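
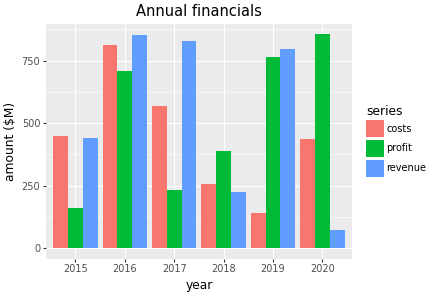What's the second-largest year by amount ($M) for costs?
Top 3 for costs: 2016 ≈ 800, 2017 ≈ 600, 2015 ≈ 400.

2017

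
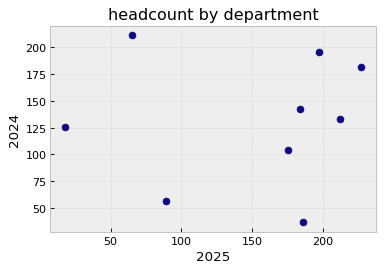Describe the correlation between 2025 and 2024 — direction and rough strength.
no clear correlation

Points are roughly uncorrelated; weak (|r| ≈ 0.0).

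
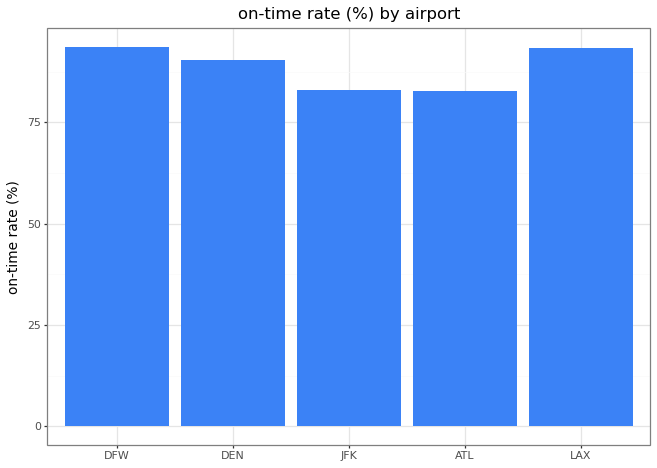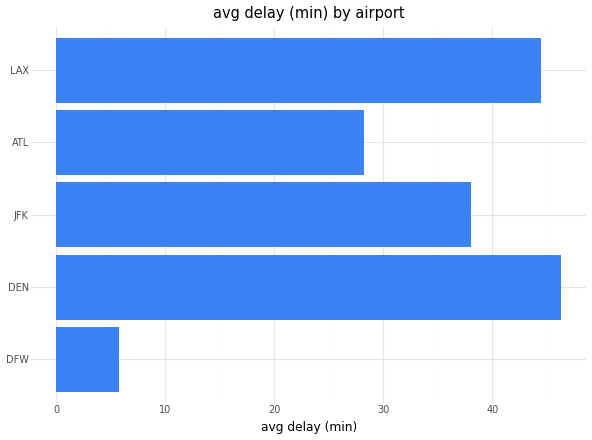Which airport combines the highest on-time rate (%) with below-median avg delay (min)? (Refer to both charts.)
Chart 2 median avg delay (min) ≈ 40; below-median airports: DFW, ATL. Among those, DFW has the highest on-time rate (%) (≈ 90).

DFW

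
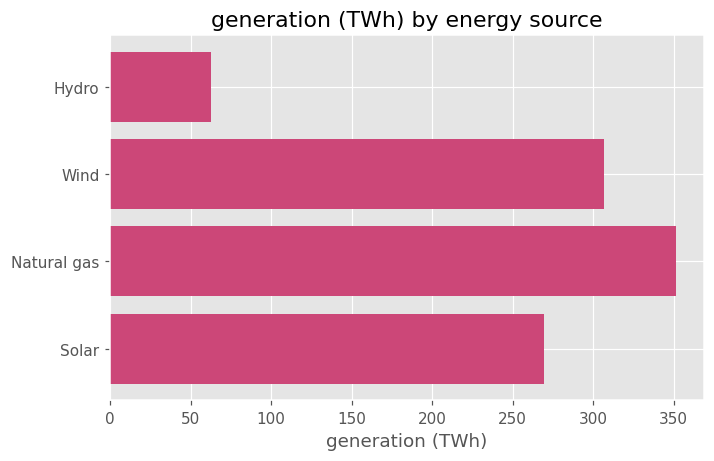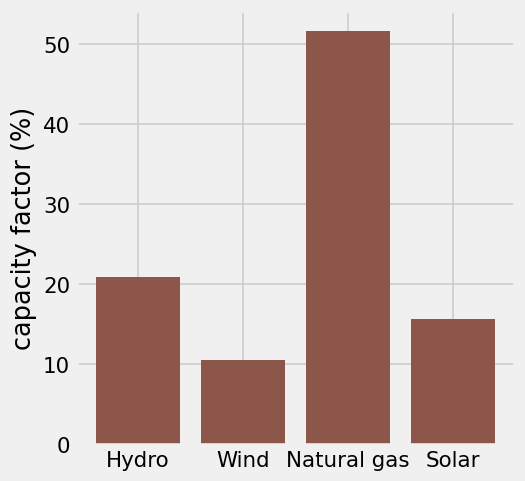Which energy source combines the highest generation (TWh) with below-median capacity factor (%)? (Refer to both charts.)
Chart 2 median capacity factor (%) ≈ 20; below-median energy sources: Wind, Solar. Among those, Wind has the highest generation (TWh) (≈ 300).

Wind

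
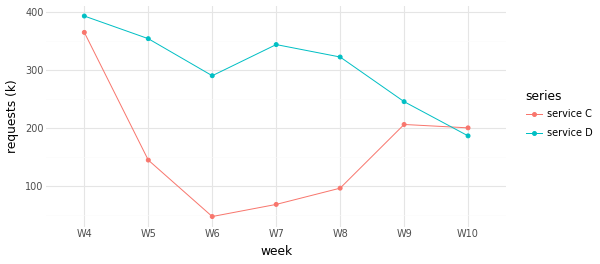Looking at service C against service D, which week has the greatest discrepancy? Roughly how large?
W7, ≈ 300 k

W7: service C ≈ 50, service D ≈ 350 → gap ≈ 300. Next-largest (W6) is only ≈ 250.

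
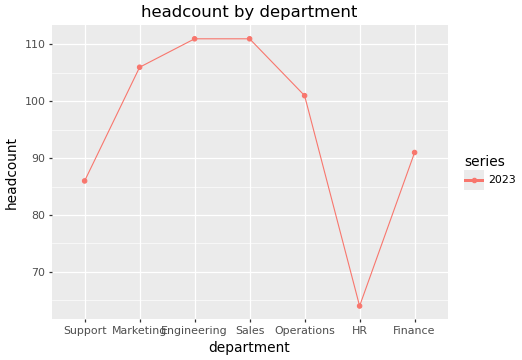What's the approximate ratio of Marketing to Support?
≈ 1.24×

Marketing ≈ 105, Support ≈ 85; 105/85 ≈ 1.24.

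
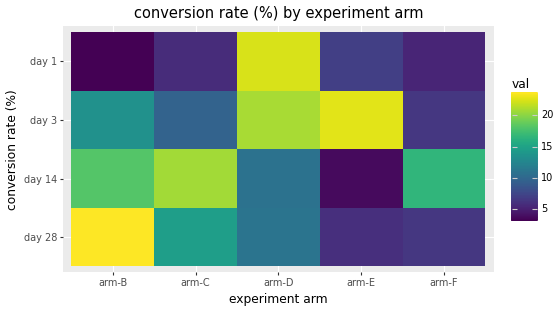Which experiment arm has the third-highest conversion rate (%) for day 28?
arm-D

Top 4 for day 28: arm-B ≈ 24, arm-C ≈ 14, arm-D ≈ 12, arm-F ≈ 6.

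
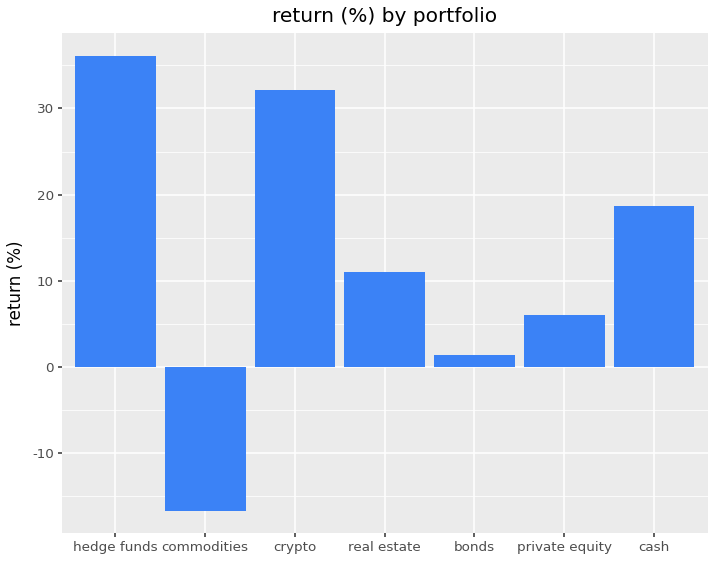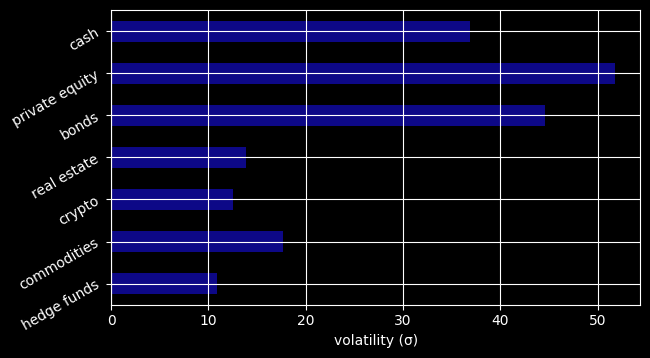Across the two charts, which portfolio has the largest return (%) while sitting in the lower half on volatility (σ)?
hedge funds

Chart 2 median volatility (σ) ≈ 20; below-median portfolios: hedge funds, crypto, real estate. Among those, hedge funds has the highest return (%) (≈ 35).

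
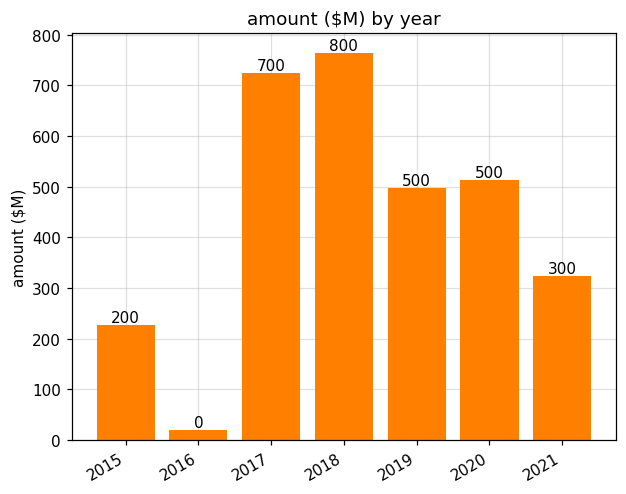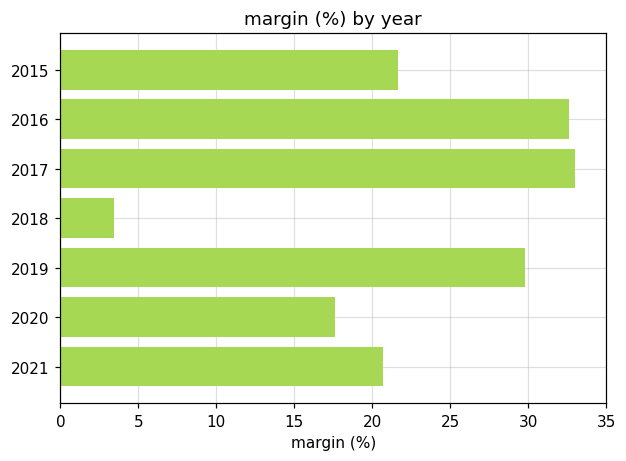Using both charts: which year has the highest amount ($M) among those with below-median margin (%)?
2018

Chart 2 median margin (%) ≈ 20; below-median years: 2018, 2020, 2021. Among those, 2018 has the highest amount ($M) (≈ 800).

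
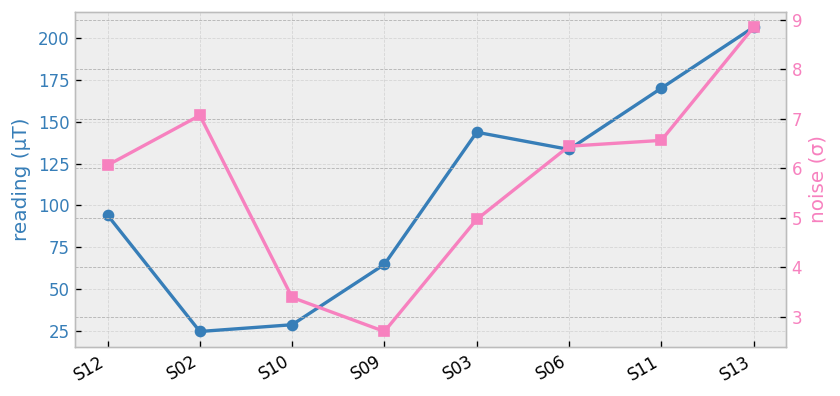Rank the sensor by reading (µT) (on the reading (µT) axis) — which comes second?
Top 3 (on the reading (µT) axis): S13 ≈ 200, S11 ≈ 160, S03 ≈ 140.

S11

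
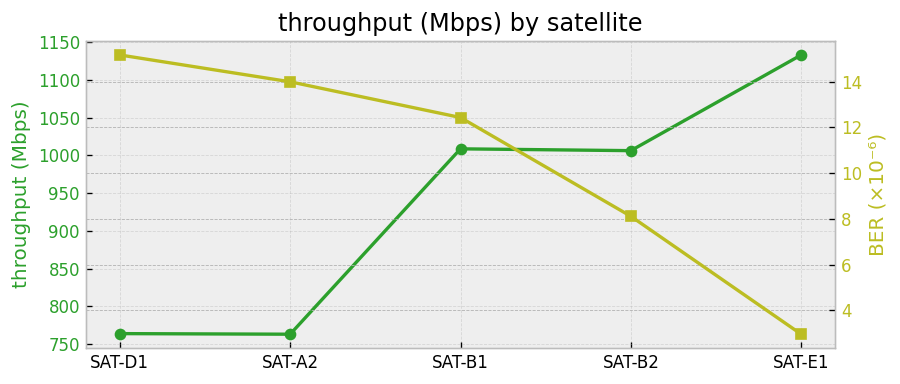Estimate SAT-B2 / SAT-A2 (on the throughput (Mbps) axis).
≈ 1.33×

SAT-B2 ≈ 1000, SAT-A2 ≈ 750; 1000/750 ≈ 1.33.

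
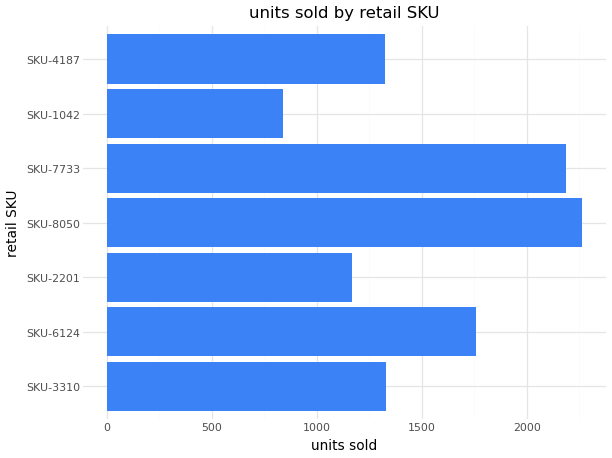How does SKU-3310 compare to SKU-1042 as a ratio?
SKU-3310 ≈ 1400, SKU-1042 ≈ 800; 1400/800 ≈ 1.75.

≈ 1.75×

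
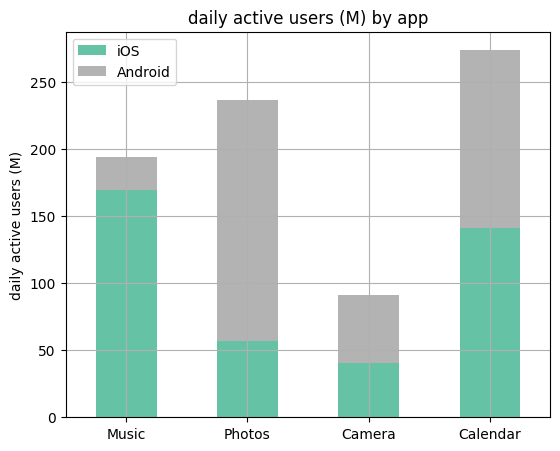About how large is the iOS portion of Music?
iOS top ≈ 175, bottom ≈ 0; segment ≈ 175.

≈ 175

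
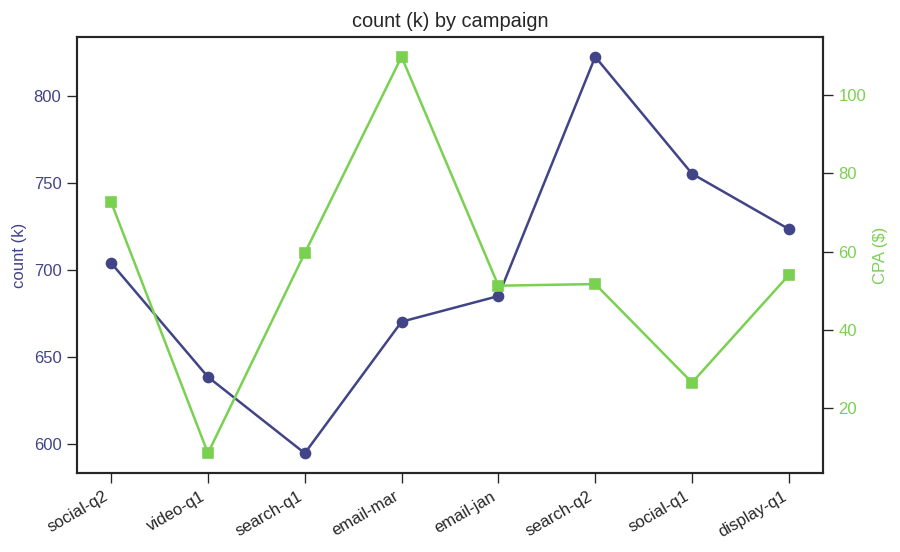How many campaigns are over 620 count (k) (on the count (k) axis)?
Above 620: social-q2, video-q1, email-mar, email-jan, search-q2, social-q1, display-q1.

7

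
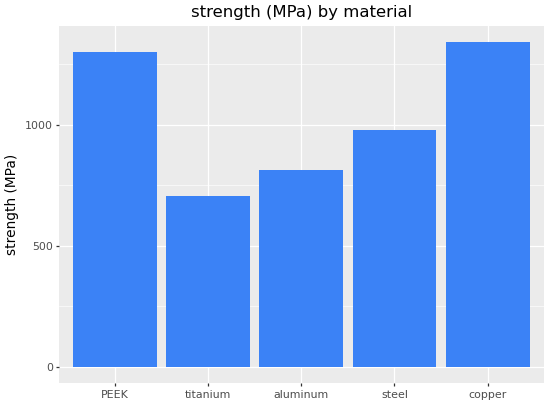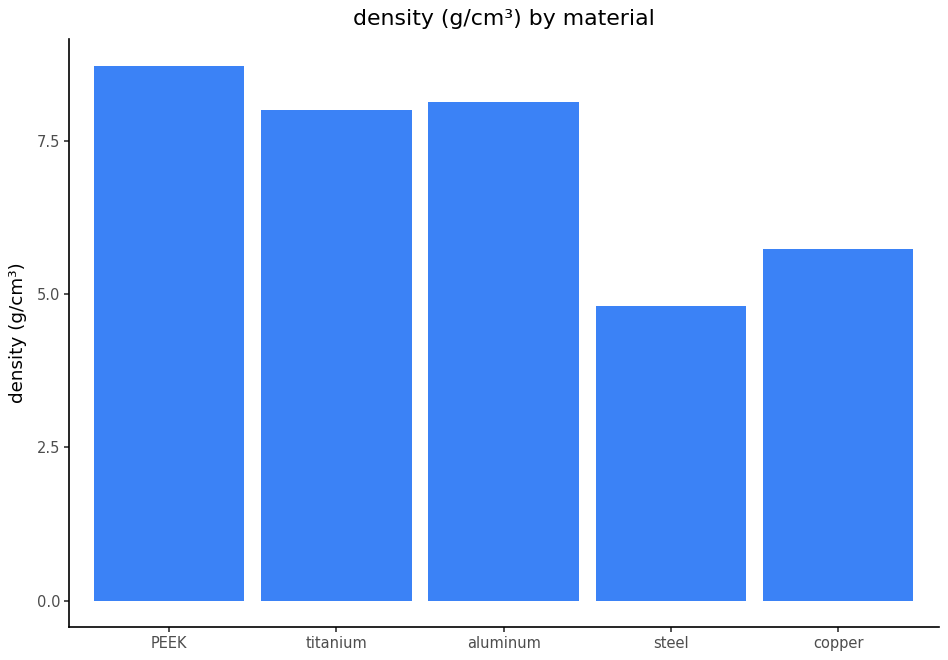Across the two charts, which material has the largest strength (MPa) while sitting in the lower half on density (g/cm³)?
Chart 2 median density (g/cm³) ≈ 8; below-median materials: steel, copper. Among those, copper has the highest strength (MPa) (≈ 1400).

copper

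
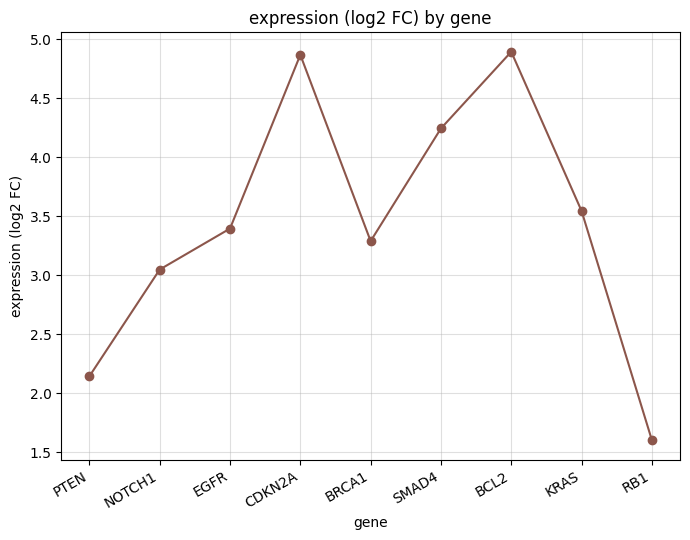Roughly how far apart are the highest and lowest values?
≈ 3.5

Max BCL2 ≈ 5.0, min RB1 ≈ 1.5; range ≈ 3.5.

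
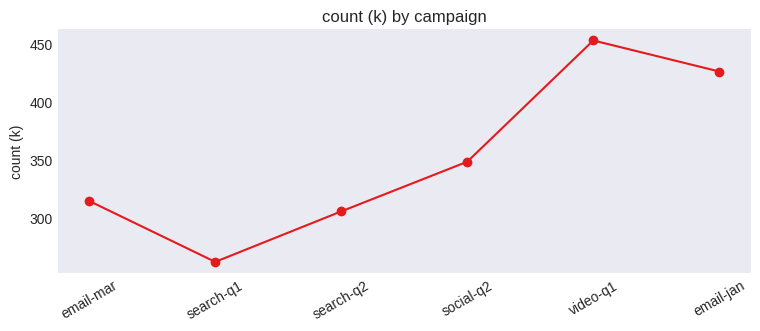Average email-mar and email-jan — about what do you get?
(320 + 420) / 2 ≈ 370.

≈ 370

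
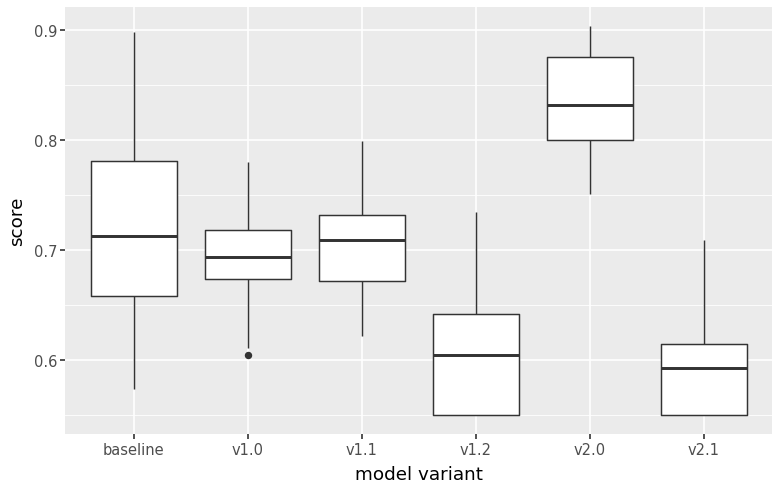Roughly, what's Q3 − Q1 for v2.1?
Q3 ≈ 0.62, Q1 ≈ 0.56; IQR ≈ 0.06.

≈ 0.06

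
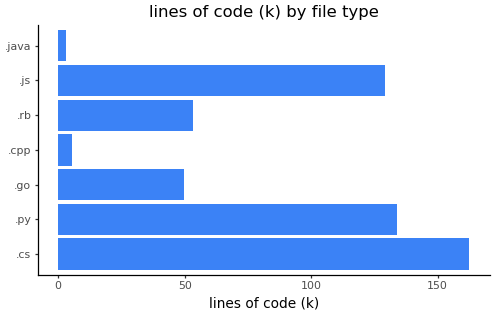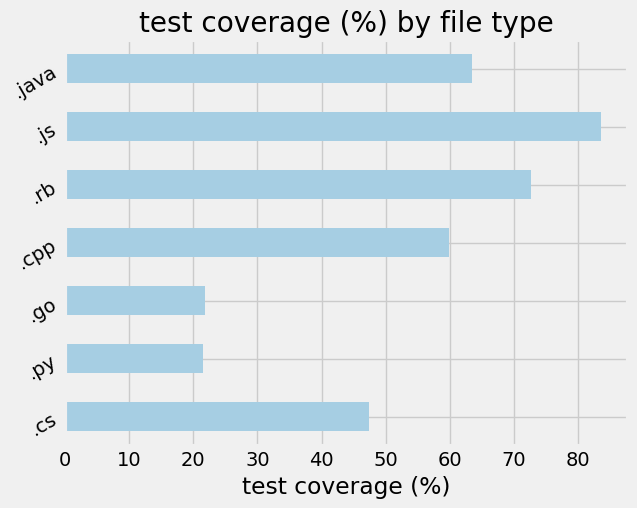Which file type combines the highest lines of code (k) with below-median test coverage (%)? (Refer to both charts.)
.cs

Chart 2 median test coverage (%) ≈ 60; below-median file types: .cs, .py, .go. Among those, .cs has the highest lines of code (k) (≈ 160).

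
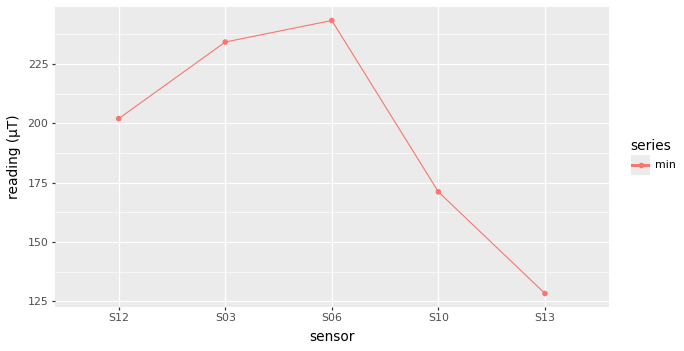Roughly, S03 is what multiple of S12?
≈ 1.15×

S03 ≈ 230, S12 ≈ 200; 230/200 ≈ 1.15.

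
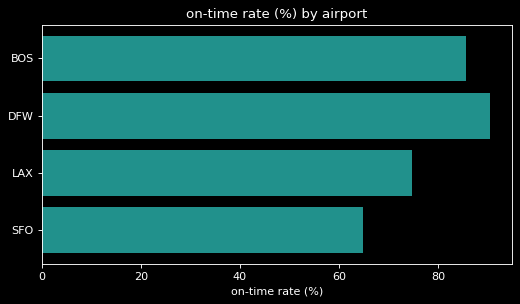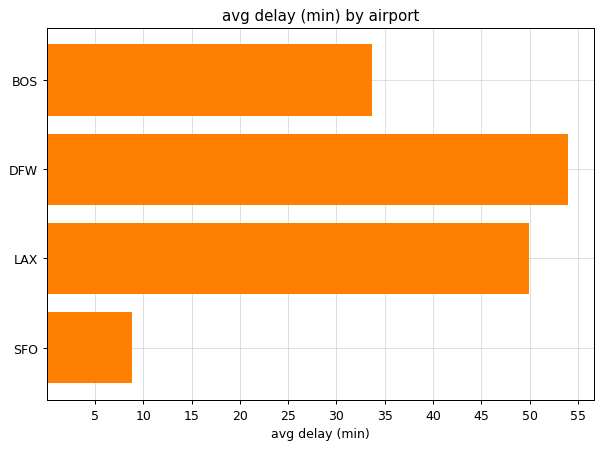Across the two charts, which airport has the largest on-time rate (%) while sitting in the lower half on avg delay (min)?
Chart 2 median avg delay (min) ≈ 40; below-median airports: BOS, SFO. Among those, BOS has the highest on-time rate (%) (≈ 90).

BOS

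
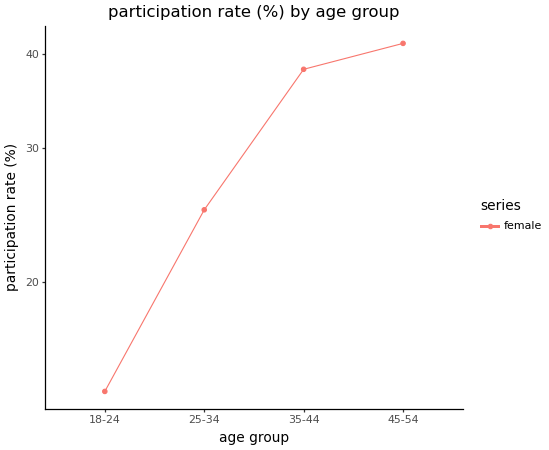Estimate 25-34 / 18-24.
25-34 ≈ 25, 18-24 ≈ 15; 25/15 ≈ 1.67.

≈ 1.67×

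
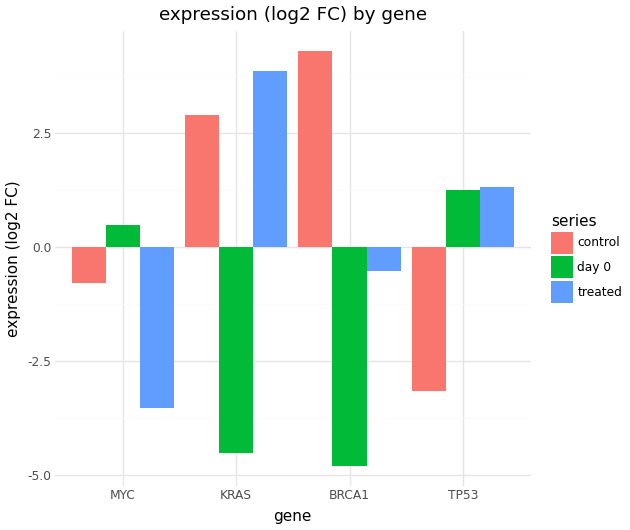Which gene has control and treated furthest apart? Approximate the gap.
BRCA1, ≈ 5 log2 FC

BRCA1: control ≈ 4, treated ≈ -1 → gap ≈ 5. Next-largest (TP53) is only ≈ 4.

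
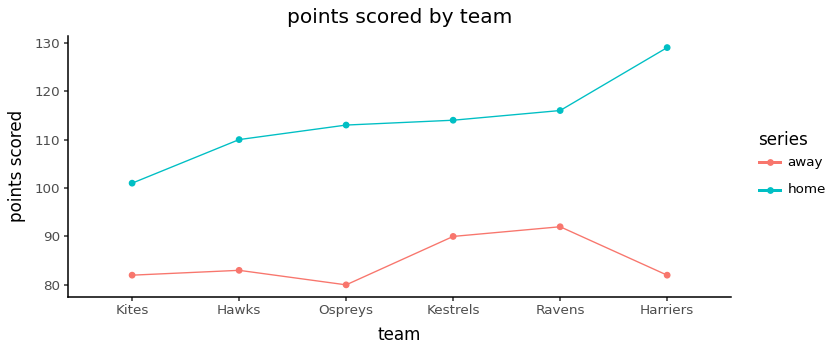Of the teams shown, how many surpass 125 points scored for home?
Above 125: Harriers.

1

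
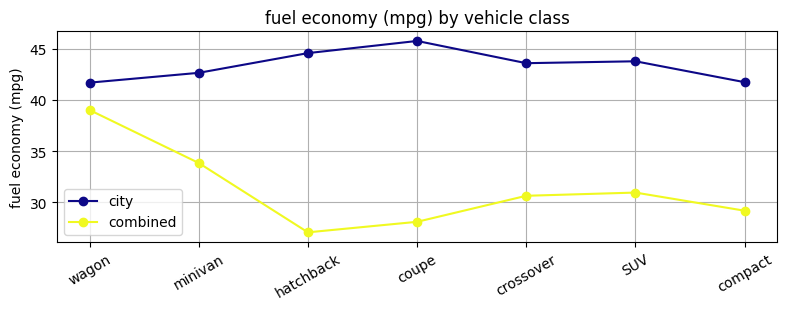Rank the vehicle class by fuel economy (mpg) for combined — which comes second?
minivan

Top 3 for combined: wagon ≈ 40, minivan ≈ 34, SUV ≈ 30.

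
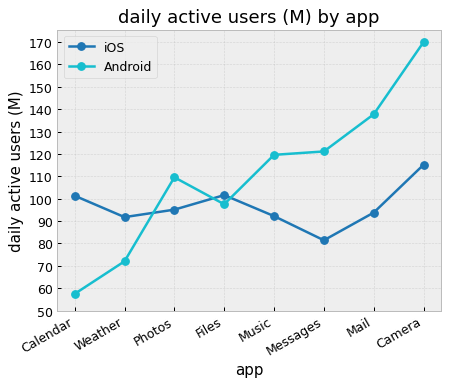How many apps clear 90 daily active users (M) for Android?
6

Above 90: Photos, Files, Music, Messages, Mail, Camera.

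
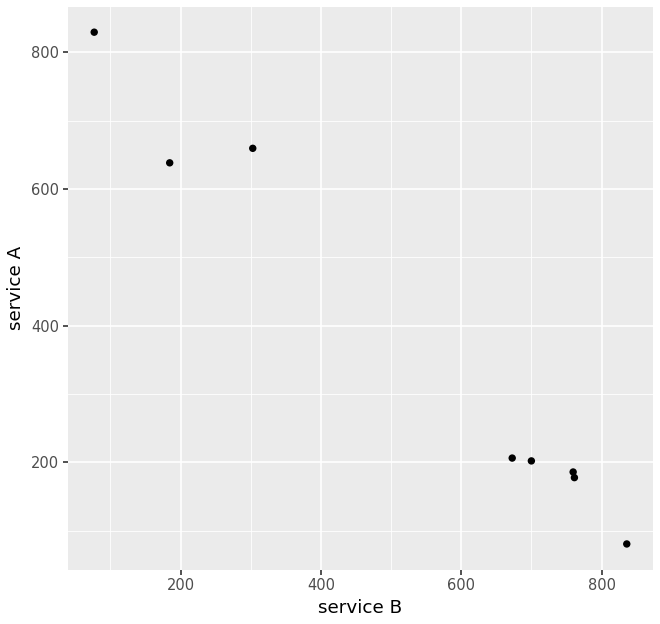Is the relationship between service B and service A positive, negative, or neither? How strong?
Points are negatively correlated; strong (|r| ≈ 1.0).

negative, strong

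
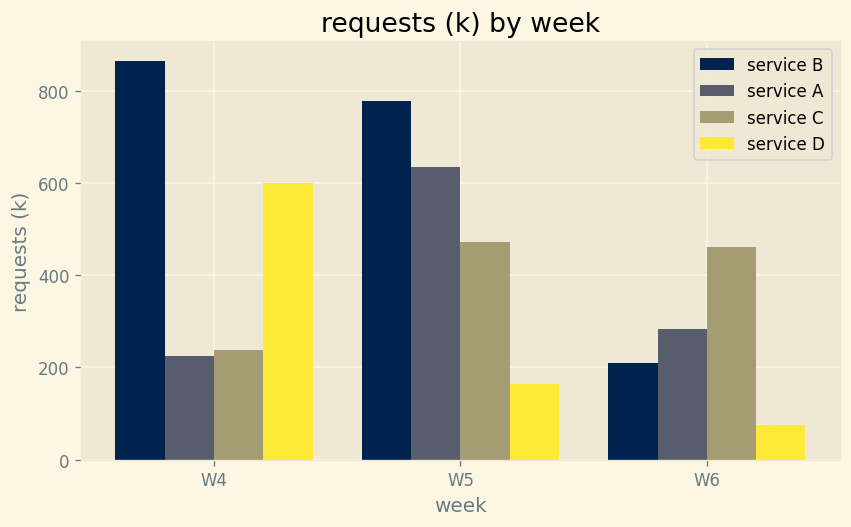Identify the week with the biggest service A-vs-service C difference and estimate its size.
W6: service A ≈ 300, service C ≈ 500 → gap ≈ 200. Next-largest (W5) is only ≈ 100.

W6, ≈ 200 k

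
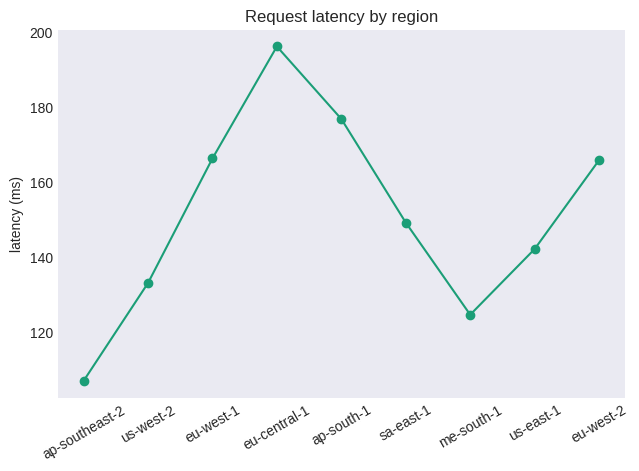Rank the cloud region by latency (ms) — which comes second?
Top 3: eu-central-1 ≈ 200, ap-south-1 ≈ 180, eu-west-1 ≈ 170.

ap-south-1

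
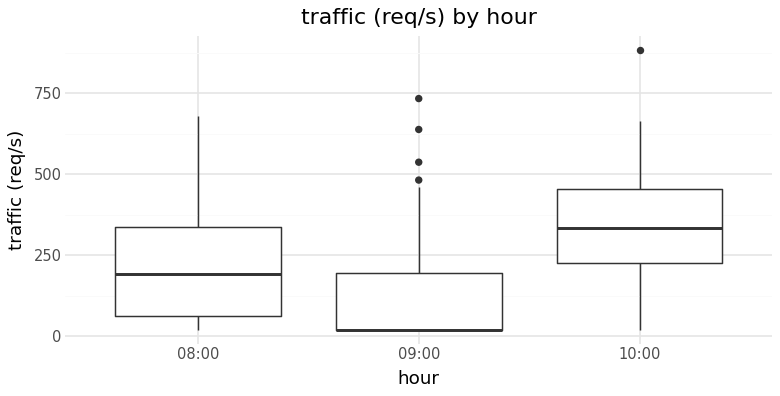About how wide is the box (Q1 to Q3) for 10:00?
Q3 ≈ 460, Q1 ≈ 220; IQR ≈ 240.

≈ 240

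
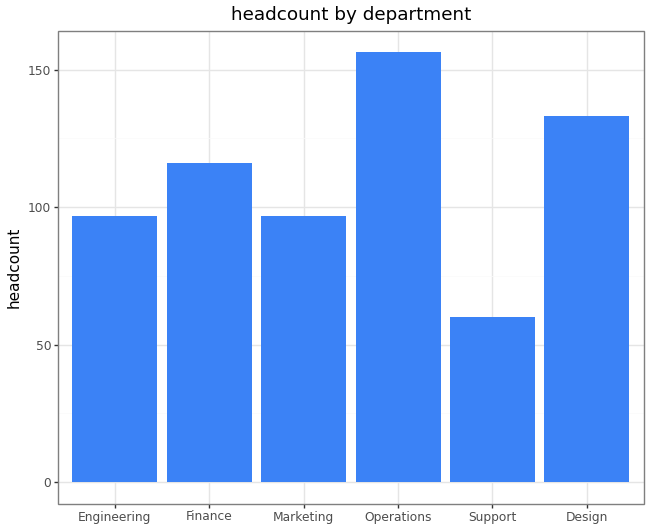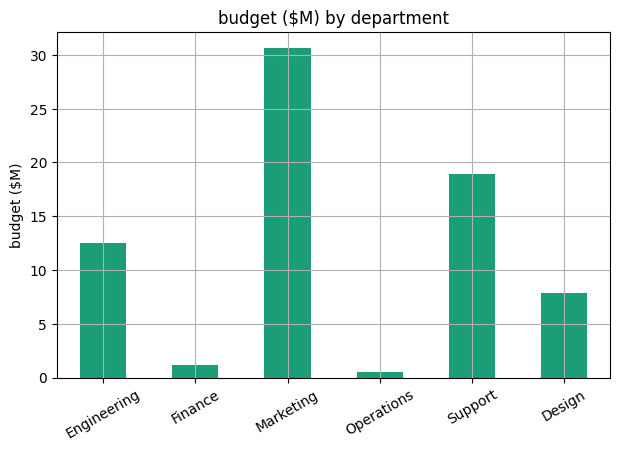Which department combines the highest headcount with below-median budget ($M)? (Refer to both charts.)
Chart 2 median budget ($M) ≈ 10; below-median departments: Finance, Operations, Design. Among those, Operations has the highest headcount (≈ 160).

Operations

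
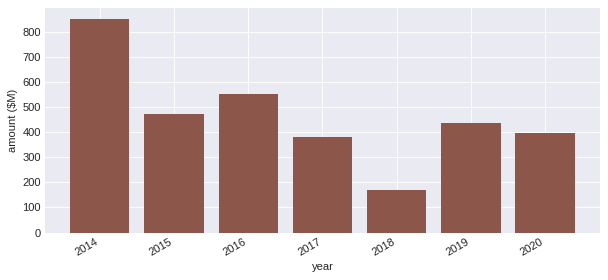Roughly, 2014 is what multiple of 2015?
2014 ≈ 900, 2015 ≈ 500; 900/500 ≈ 1.8.

≈ 1.8×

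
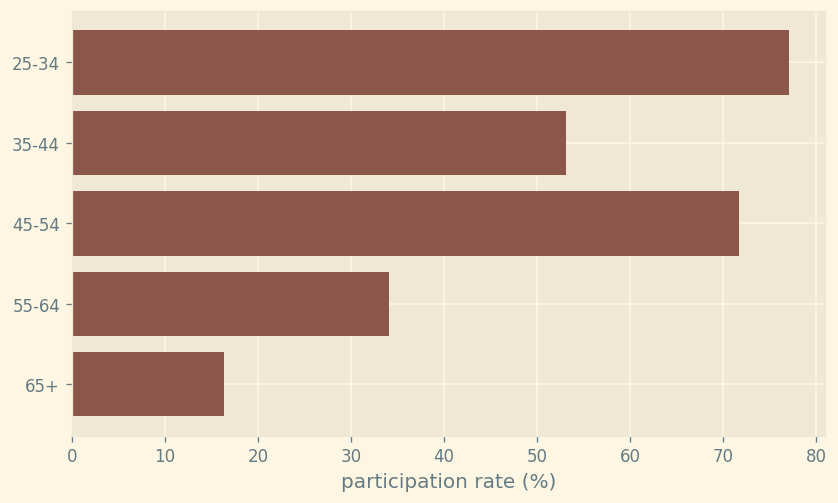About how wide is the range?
≈ 60

Max 25-34 ≈ 80, min 65+ ≈ 20; range ≈ 60.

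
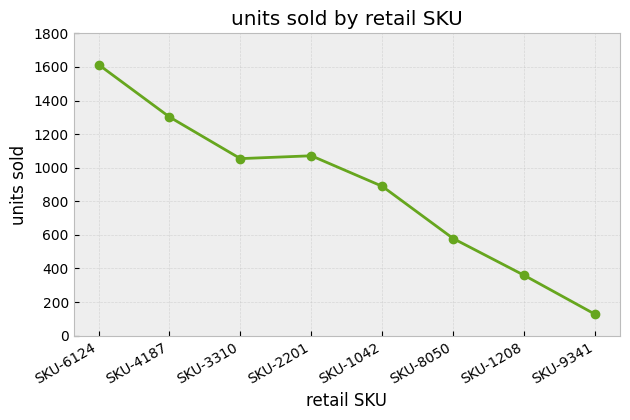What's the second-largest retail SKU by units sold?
Top 3: SKU-6124 ≈ 1600, SKU-4187 ≈ 1400, SKU-2201 ≈ 1000.

SKU-4187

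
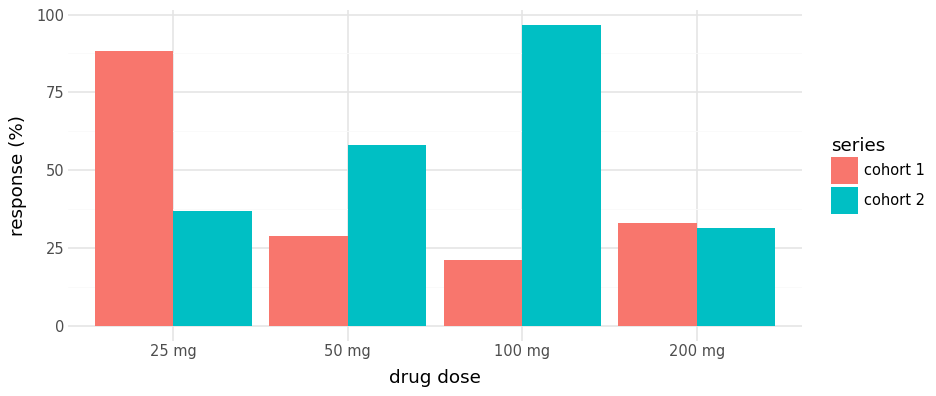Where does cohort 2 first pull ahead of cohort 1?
50 mg

25 mg: cohort 2 ≈ 40 vs cohort 1 ≈ 90 (not yet); 50 mg: cohort 2 ≈ 60 vs cohort 1 ≈ 30 (first crossover).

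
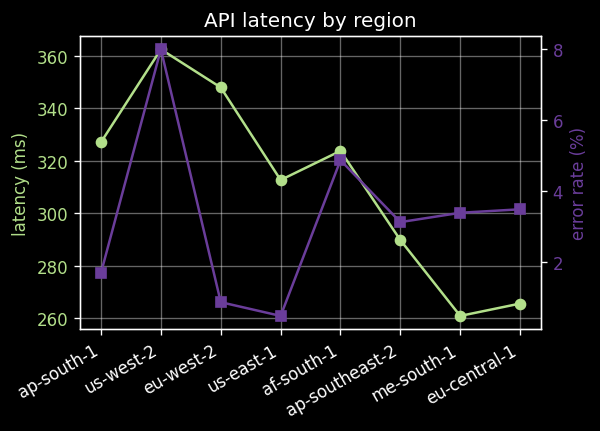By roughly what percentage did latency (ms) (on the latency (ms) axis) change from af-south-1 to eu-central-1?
≈ -15.6%

af-south-1 ≈ 320, eu-central-1 ≈ 270; (270 − 320) / 320 ≈ -15.6%.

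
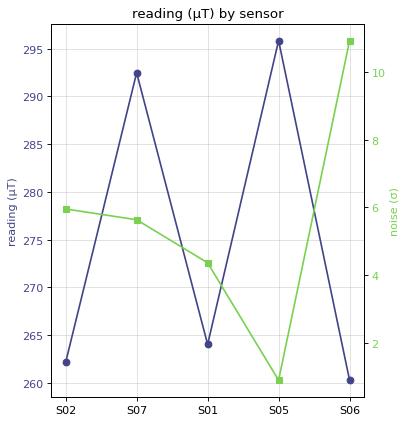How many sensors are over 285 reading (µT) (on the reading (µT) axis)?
2

Above 285: S07, S05.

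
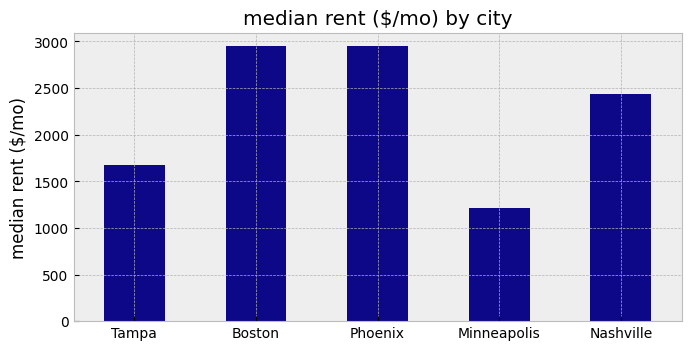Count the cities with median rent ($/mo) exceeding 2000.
3

Above 2000: Boston, Phoenix, Nashville.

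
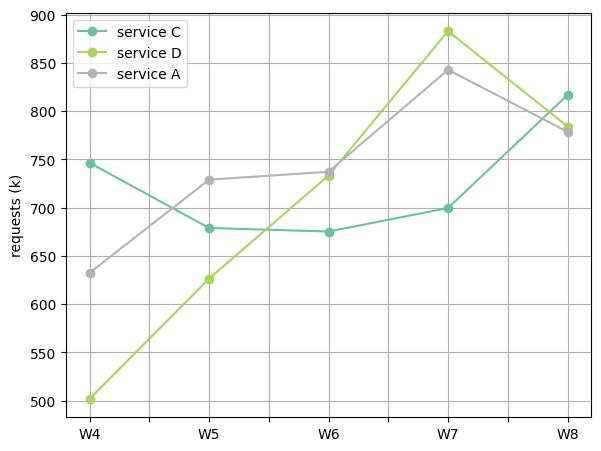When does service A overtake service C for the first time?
W5

W4: service A ≈ 650 vs service C ≈ 750 (not yet); W5: service A ≈ 750 vs service C ≈ 700 (first crossover).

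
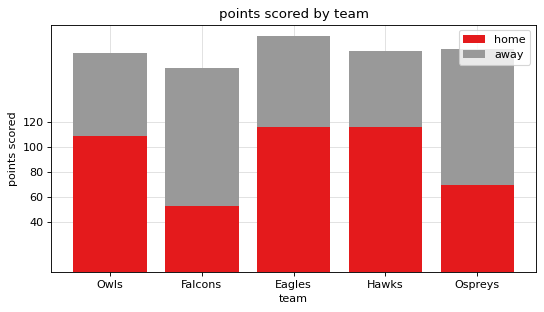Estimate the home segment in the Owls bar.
≈ 100

home top ≈ 100, bottom ≈ 0; segment ≈ 100.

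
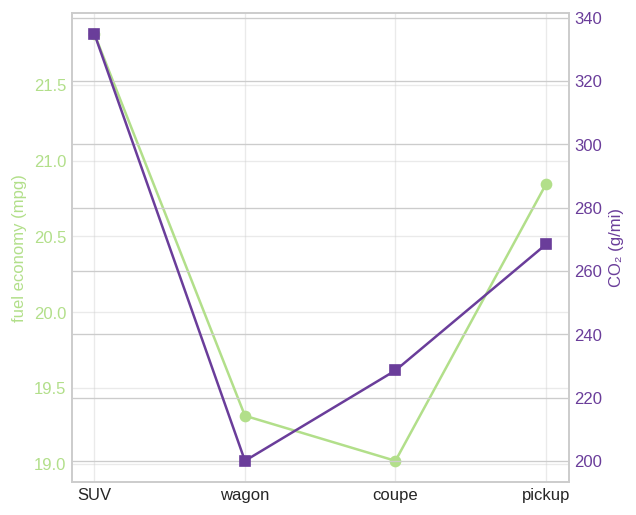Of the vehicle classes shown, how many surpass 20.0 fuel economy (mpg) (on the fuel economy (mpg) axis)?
2

Above 20.0: SUV, pickup.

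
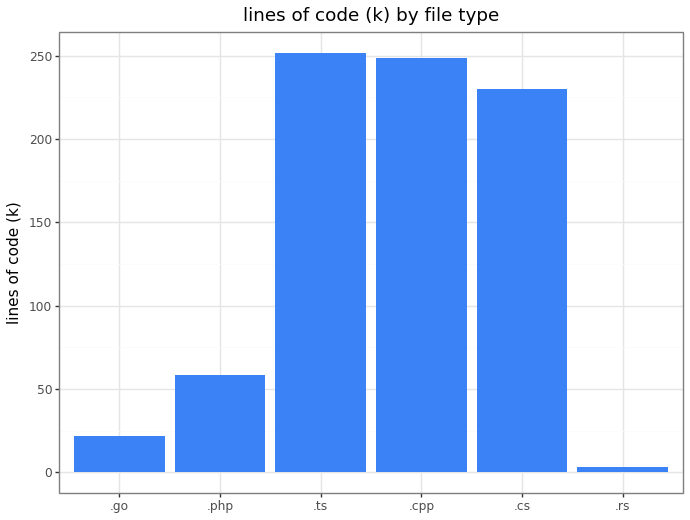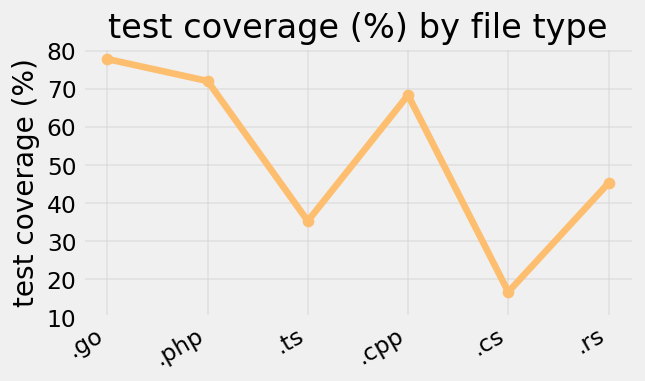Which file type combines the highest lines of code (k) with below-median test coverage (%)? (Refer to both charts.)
Chart 2 median test coverage (%) ≈ 60; below-median file types: .ts, .cs, .rs. Among those, .ts has the highest lines of code (k) (≈ 250).

.ts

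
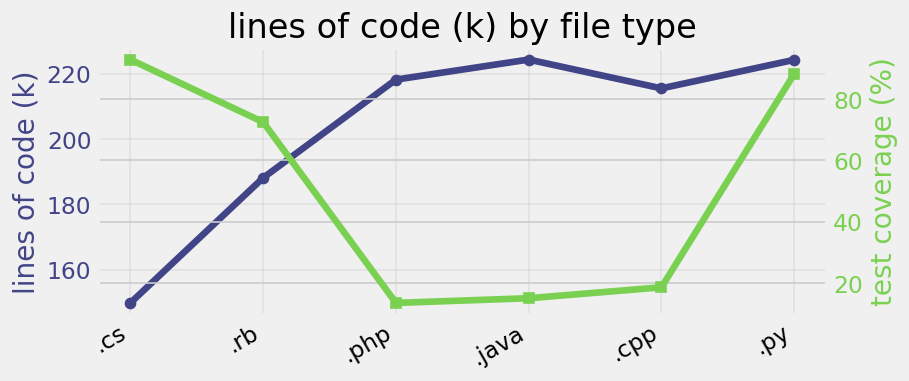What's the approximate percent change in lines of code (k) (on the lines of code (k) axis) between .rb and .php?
.rb ≈ 190, .php ≈ 220; (220 − 190) / 190 ≈ +15.8%.

≈ +15.8%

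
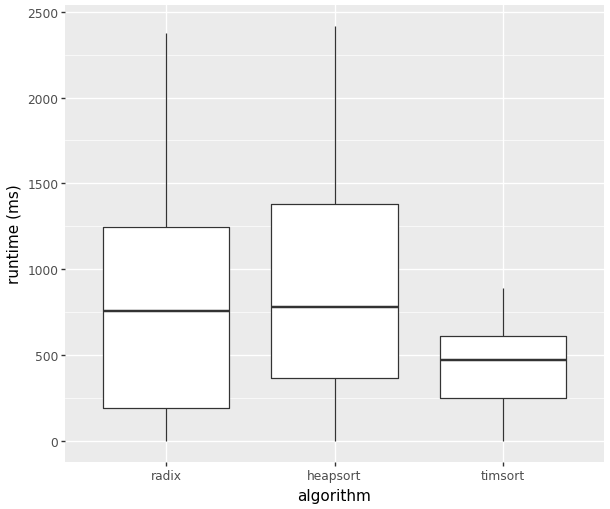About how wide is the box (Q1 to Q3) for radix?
Q3 ≈ 1250, Q1 ≈ 200; IQR ≈ 1050.

≈ 1050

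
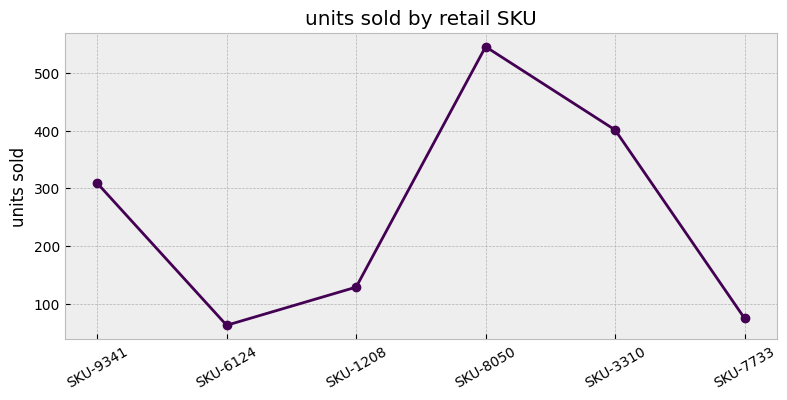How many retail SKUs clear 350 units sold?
2

Above 350: SKU-8050, SKU-3310.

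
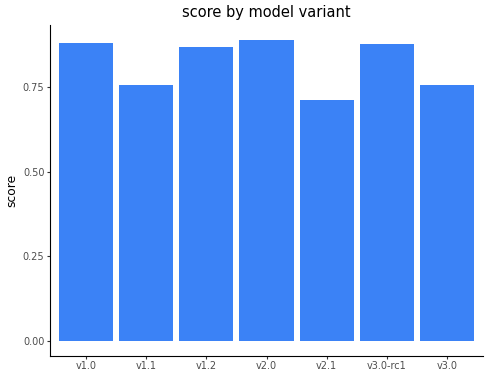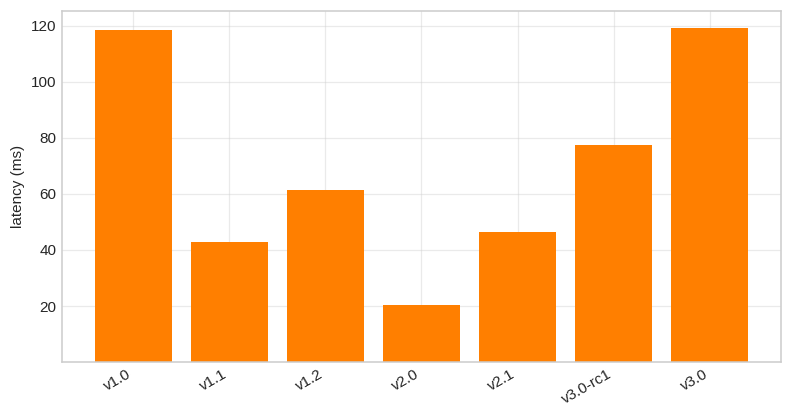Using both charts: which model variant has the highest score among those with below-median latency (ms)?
Chart 2 median latency (ms) ≈ 60; below-median model variants: v1.1, v2.0, v2.1. Among those, v2.0 has the highest score (≈ 0.9).

v2.0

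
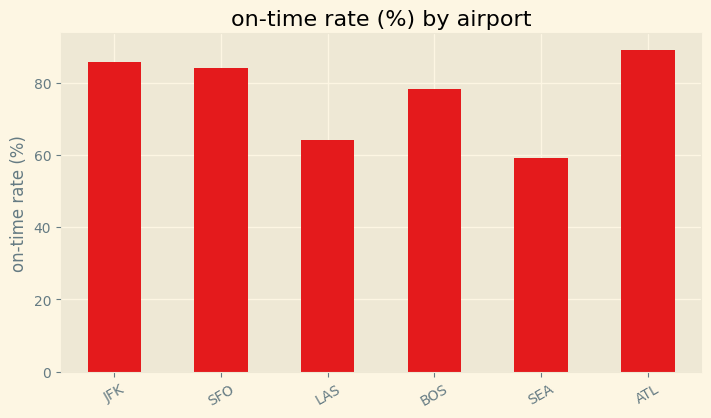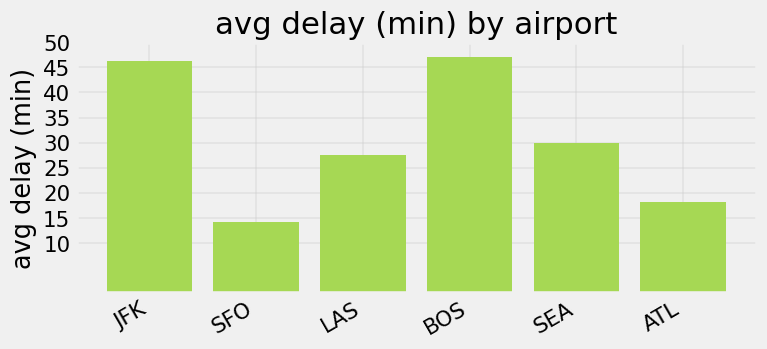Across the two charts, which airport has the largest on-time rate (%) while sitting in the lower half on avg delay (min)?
ATL

Chart 2 median avg delay (min) ≈ 30; below-median airports: SFO, LAS, ATL. Among those, ATL has the highest on-time rate (%) (≈ 90).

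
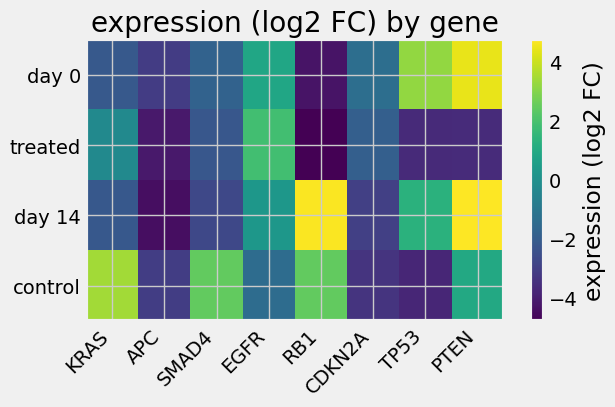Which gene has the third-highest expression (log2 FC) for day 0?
Top 4 for day 0: PTEN ≈ 4, TP53 ≈ 3, EGFR ≈ 1, CDKN2A ≈ -1.

EGFR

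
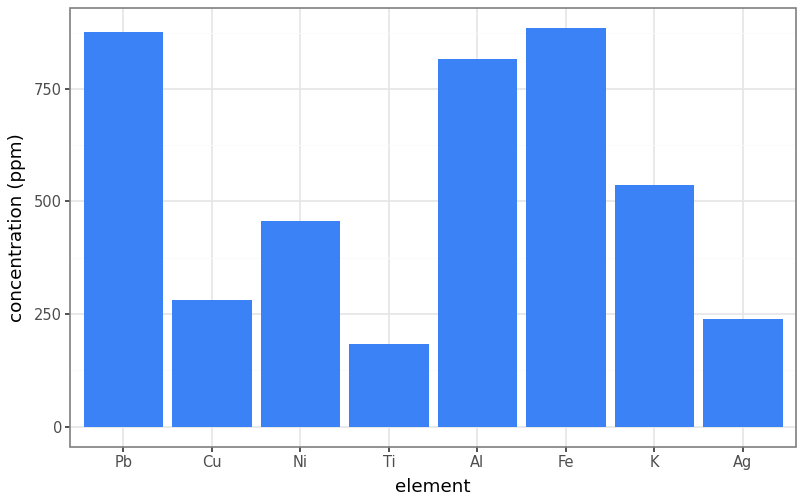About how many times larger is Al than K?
≈ 1.6×

Al ≈ 800, K ≈ 500; 800/500 ≈ 1.6.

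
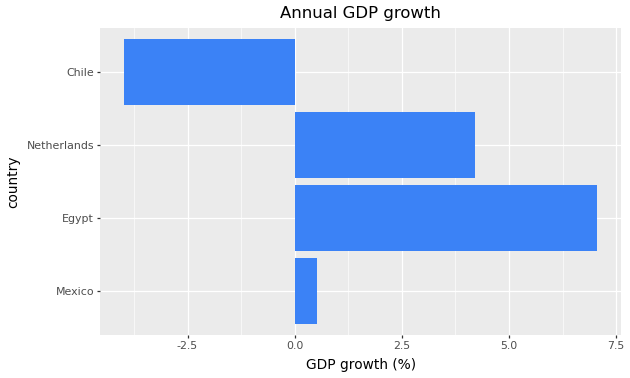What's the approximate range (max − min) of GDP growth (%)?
≈ 11

Max Egypt ≈ 7, min Chile ≈ -4; range ≈ 11.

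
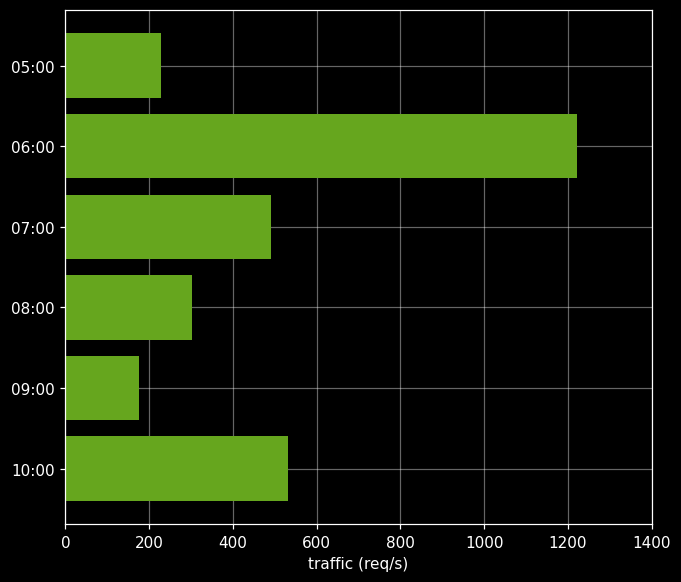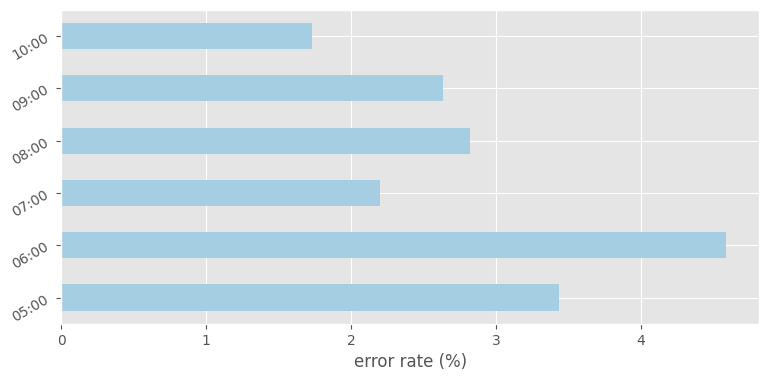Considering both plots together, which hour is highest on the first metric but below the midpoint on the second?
10:00

Chart 2 median error rate (%) ≈ 2.5; below-median hours: 07:00, 09:00, 10:00. Among those, 10:00 has the highest traffic (req/s) (≈ 600).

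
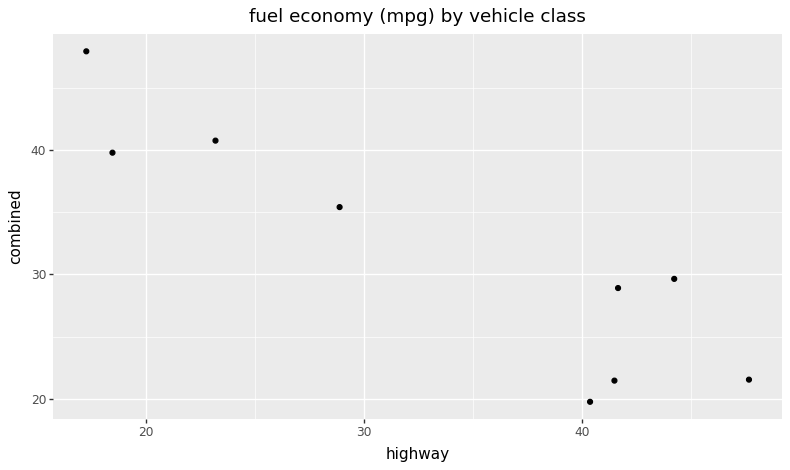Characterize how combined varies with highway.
negative, strong

Points are negatively correlated; strong (|r| ≈ 0.9).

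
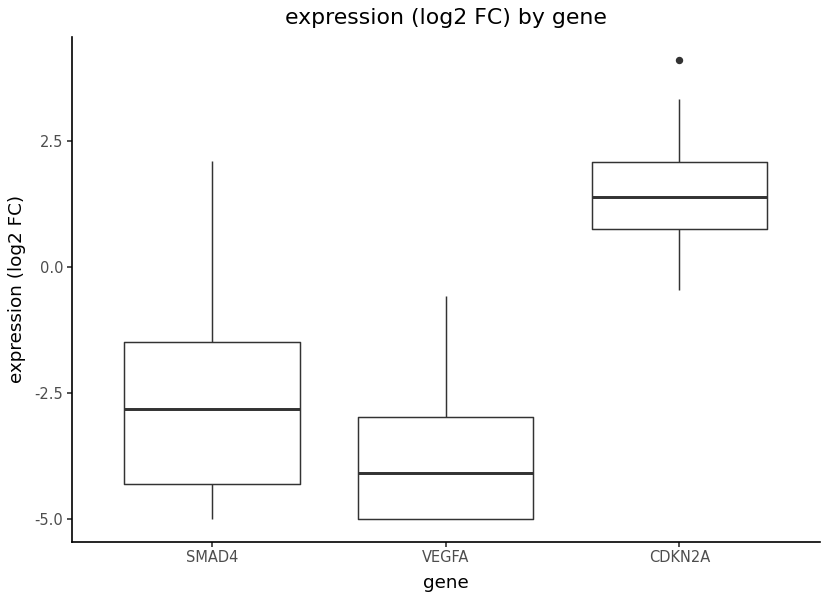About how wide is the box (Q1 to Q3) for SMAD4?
Q3 ≈ -1.5, Q1 ≈ -4.5; IQR ≈ 3.0.

≈ 3.0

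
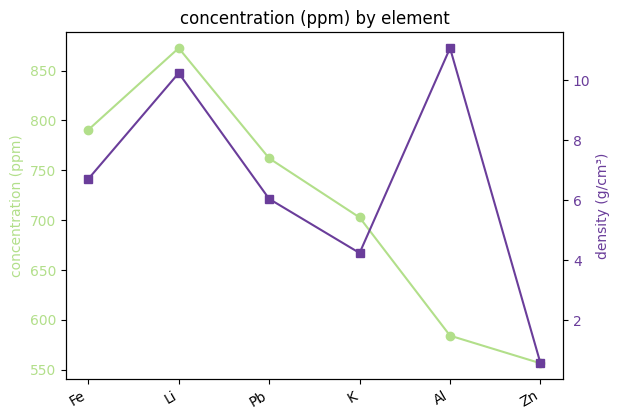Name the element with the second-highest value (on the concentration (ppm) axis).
Top 3 (on the concentration (ppm) axis): Li ≈ 850, Fe ≈ 800, Pb ≈ 750.

Fe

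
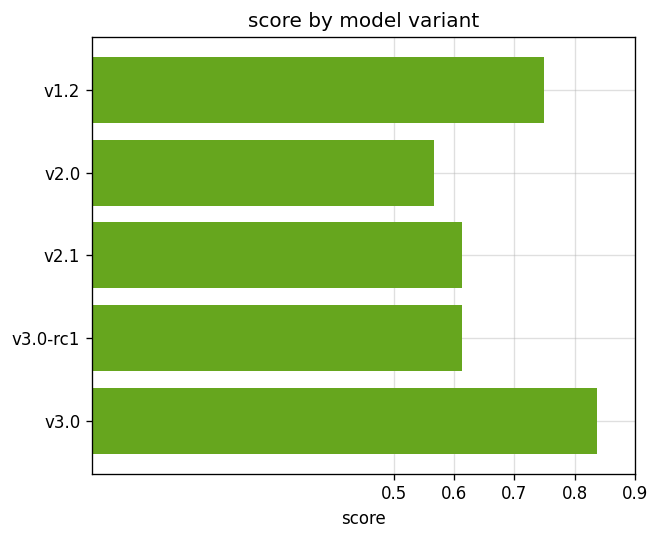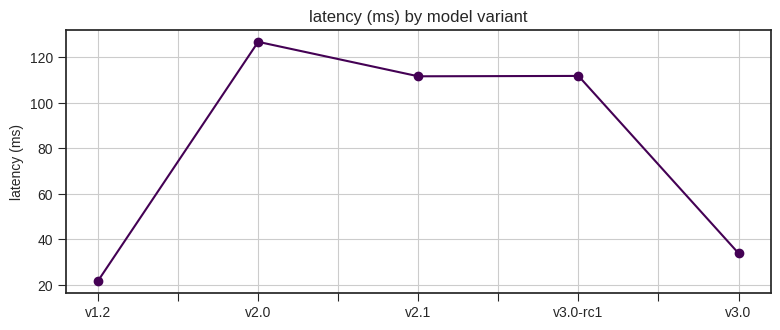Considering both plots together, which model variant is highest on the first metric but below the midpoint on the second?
Chart 2 median latency (ms) ≈ 120; below-median model variants: v1.2, v3.0. Among those, v3.0 has the highest score (≈ 0.8).

v3.0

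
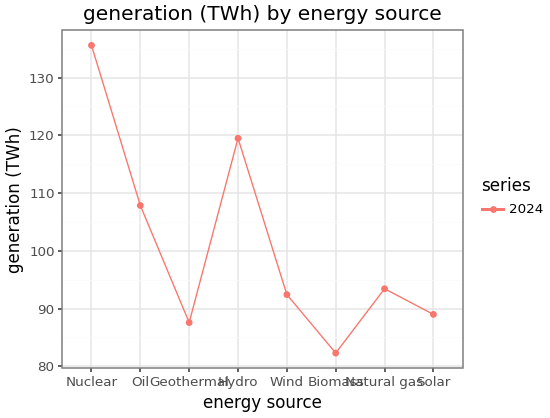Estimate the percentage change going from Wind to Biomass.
Wind ≈ 90, Biomass ≈ 80; (80 − 90) / 90 ≈ -11.1%.

≈ -11.1%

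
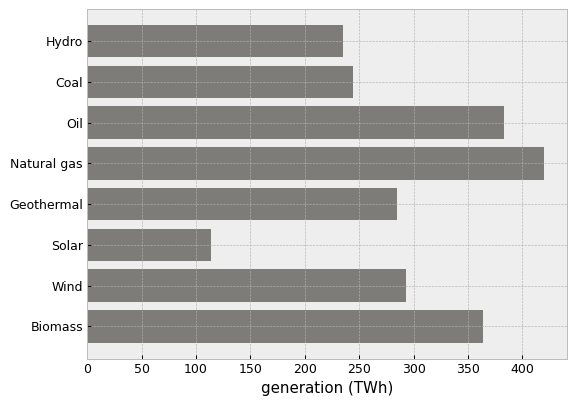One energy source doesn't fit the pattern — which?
Solar ≈ 100; the rest sit between ≈ 250 and ≈ 400.

Solar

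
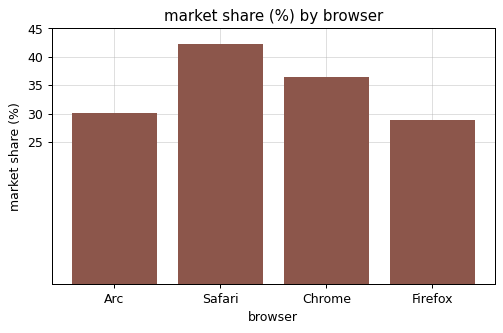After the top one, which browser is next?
Chrome

Top 3: Safari ≈ 40, Chrome ≈ 35, Arc ≈ 30.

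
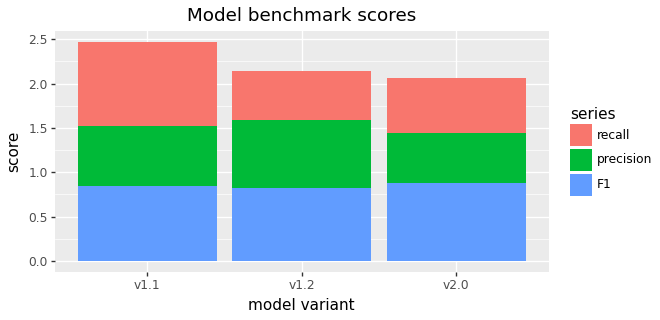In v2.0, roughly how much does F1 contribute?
≈ 1.0

F1 top ≈ 1.0, bottom ≈ 0.0; segment ≈ 1.0.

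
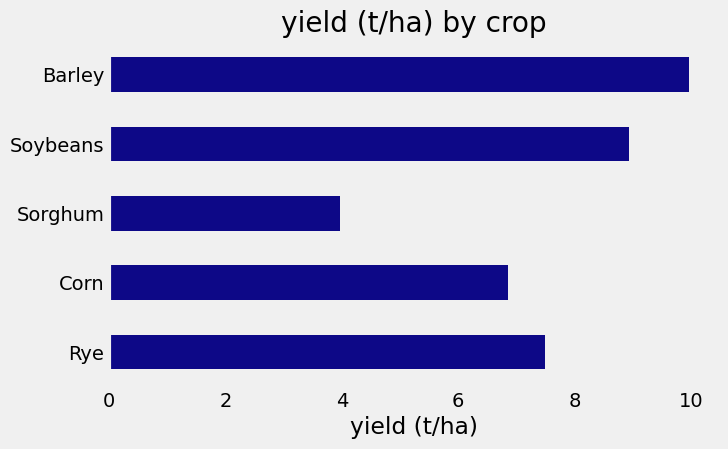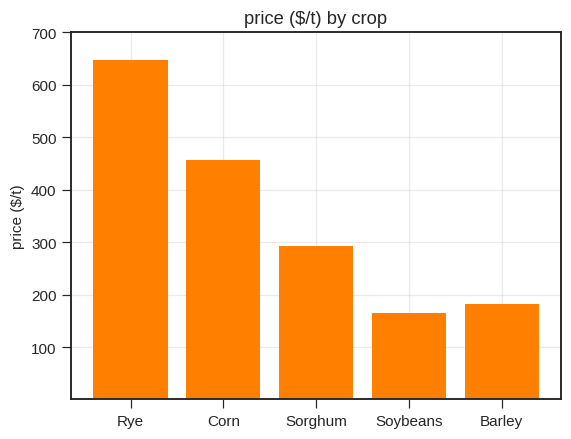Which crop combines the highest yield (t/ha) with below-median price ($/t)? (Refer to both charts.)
Barley

Chart 2 median price ($/t) ≈ 300; below-median crops: Soybeans, Barley. Among those, Barley has the highest yield (t/ha) (≈ 10).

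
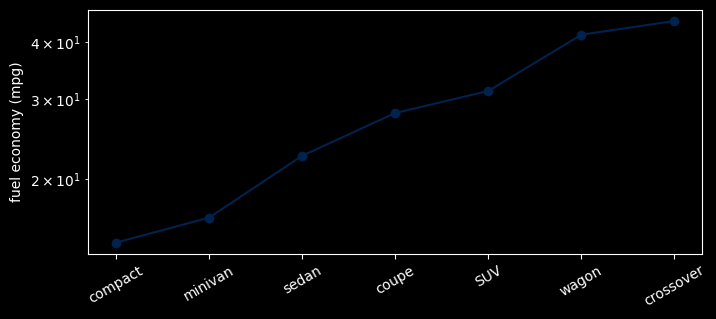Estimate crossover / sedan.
≈ 1.8×

crossover ≈ 45, sedan ≈ 25; 45/25 ≈ 1.8.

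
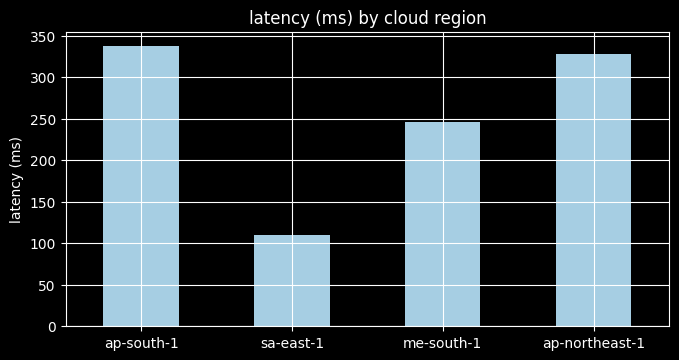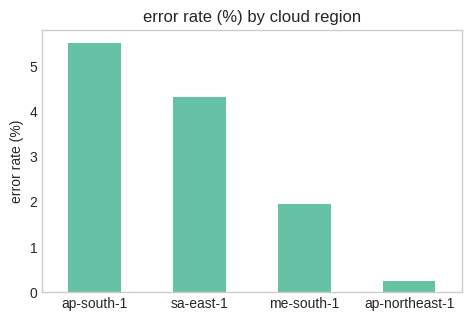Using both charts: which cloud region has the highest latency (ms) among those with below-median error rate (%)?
Chart 2 median error rate (%) ≈ 3; below-median cloud regions: me-south-1, ap-northeast-1. Among those, ap-northeast-1 has the highest latency (ms) (≈ 350).

ap-northeast-1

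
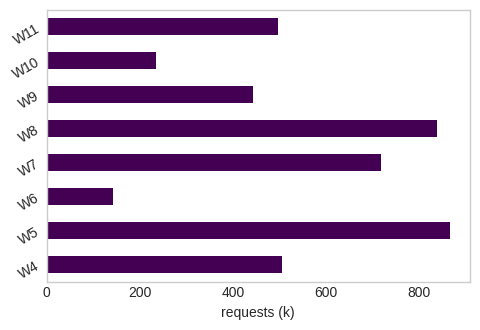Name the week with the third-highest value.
Top 4: W5 ≈ 900, W8 ≈ 800, W7 ≈ 700, W4 ≈ 500.

W7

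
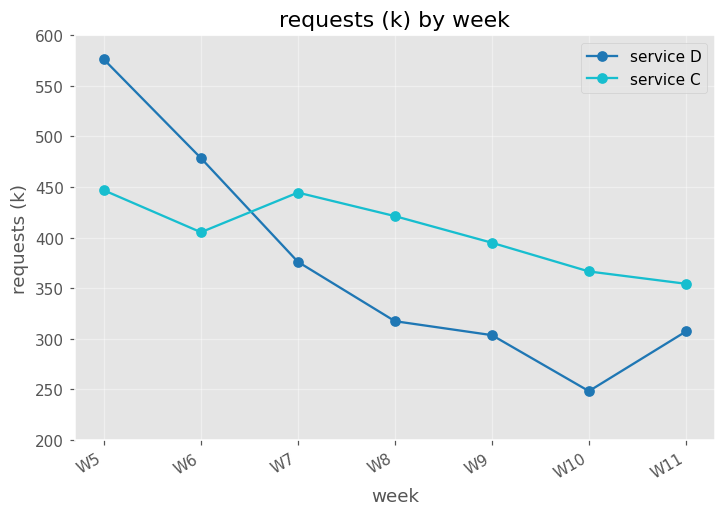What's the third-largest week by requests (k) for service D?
Top 4 for service D: W5 ≈ 600, W6 ≈ 500, W7 ≈ 400, W8 ≈ 300.

W7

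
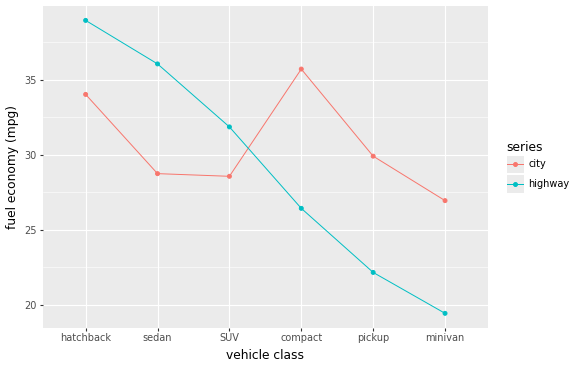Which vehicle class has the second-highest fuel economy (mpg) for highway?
sedan

Top 3 for highway: hatchback ≈ 38, sedan ≈ 36, SUV ≈ 32.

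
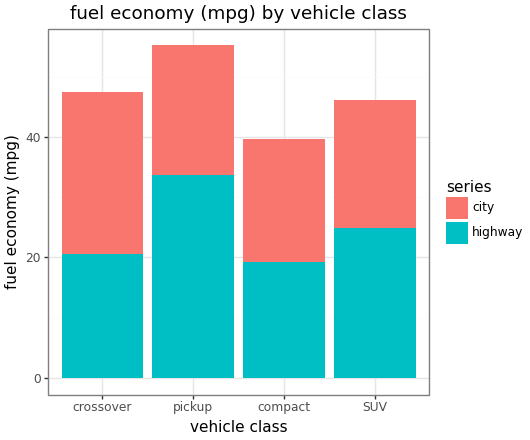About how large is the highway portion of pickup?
highway top ≈ 35, bottom ≈ 0; segment ≈ 35.

≈ 35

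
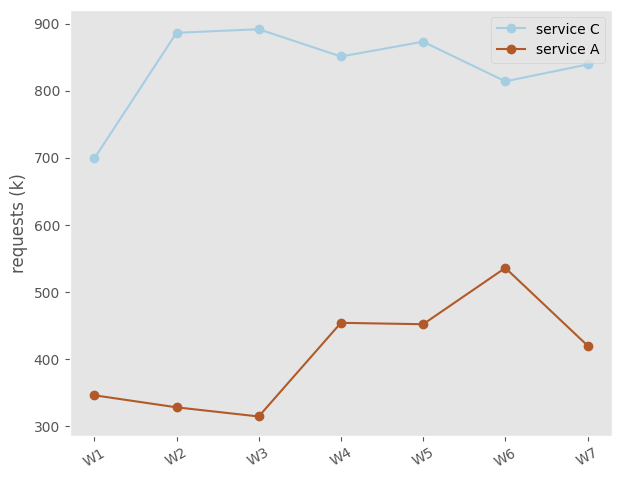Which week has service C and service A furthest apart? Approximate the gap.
W3: service C ≈ 900, service A ≈ 300 → gap ≈ 600. Next-largest (W2) is only ≈ 550.

W3, ≈ 600 k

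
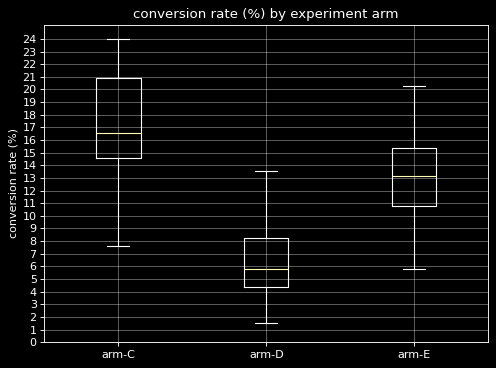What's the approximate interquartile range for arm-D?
Q3 ≈ 8, Q1 ≈ 4; IQR ≈ 4.

≈ 4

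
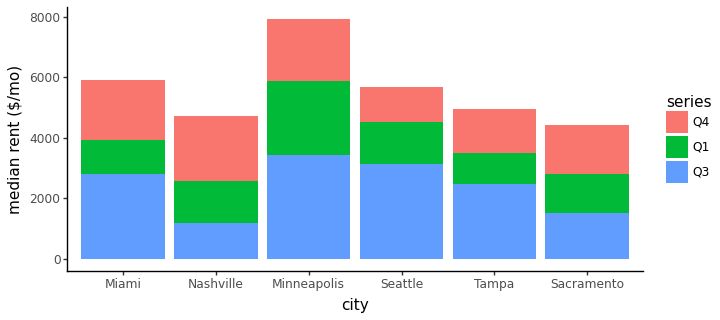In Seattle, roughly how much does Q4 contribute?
≈ 1000

Q4 top ≈ 6000, bottom ≈ 5000; segment ≈ 1000.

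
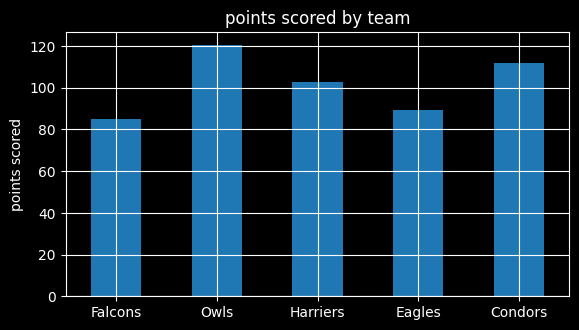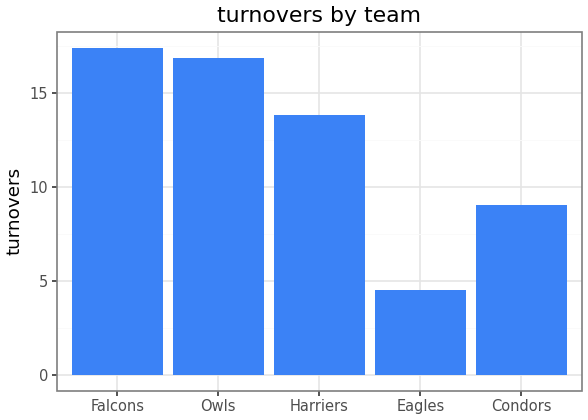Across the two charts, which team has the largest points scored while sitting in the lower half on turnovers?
Chart 2 median turnovers ≈ 14; below-median teams: Eagles, Condors. Among those, Condors has the highest points scored (≈ 120).

Condors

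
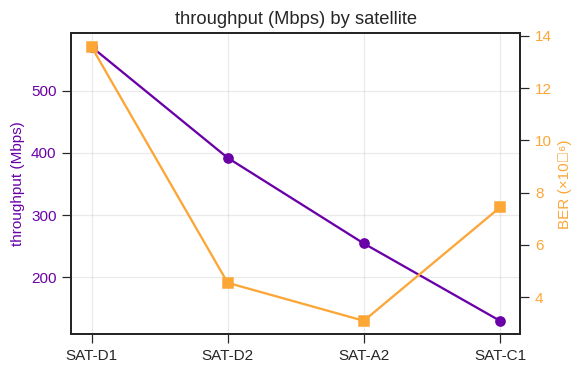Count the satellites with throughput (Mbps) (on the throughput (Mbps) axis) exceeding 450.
1

Above 450: SAT-D1.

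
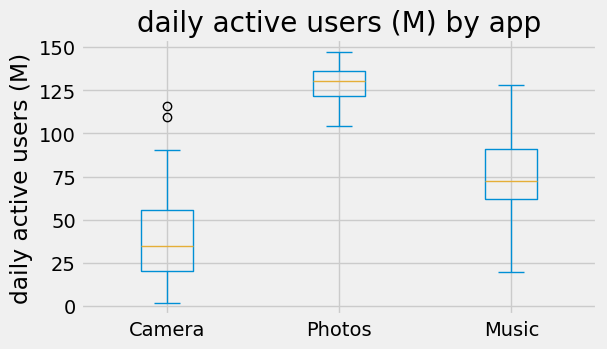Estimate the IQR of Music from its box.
≈ 30

Q3 ≈ 90, Q1 ≈ 60; IQR ≈ 30.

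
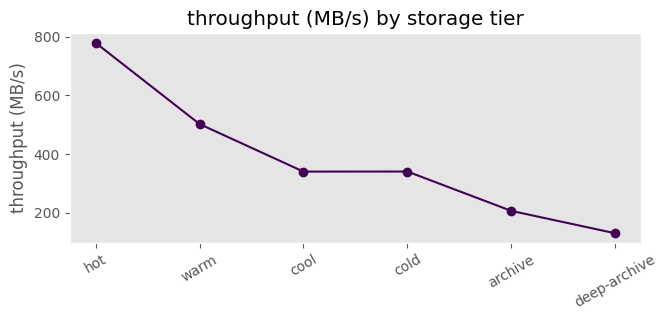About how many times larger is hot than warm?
≈ 1.6×

hot ≈ 800, warm ≈ 500; 800/500 ≈ 1.6.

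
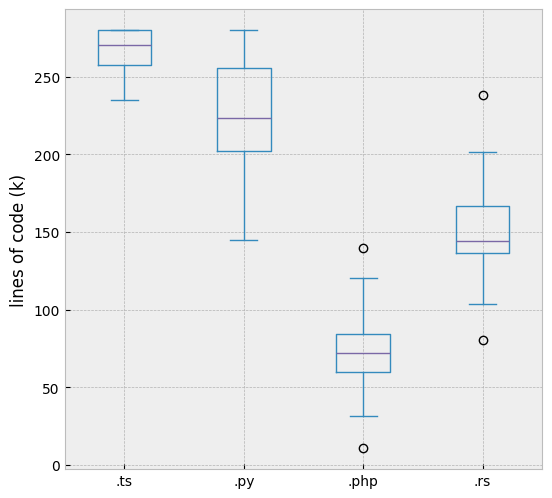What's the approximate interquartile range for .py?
≈ 60

Q3 ≈ 260, Q1 ≈ 200; IQR ≈ 60.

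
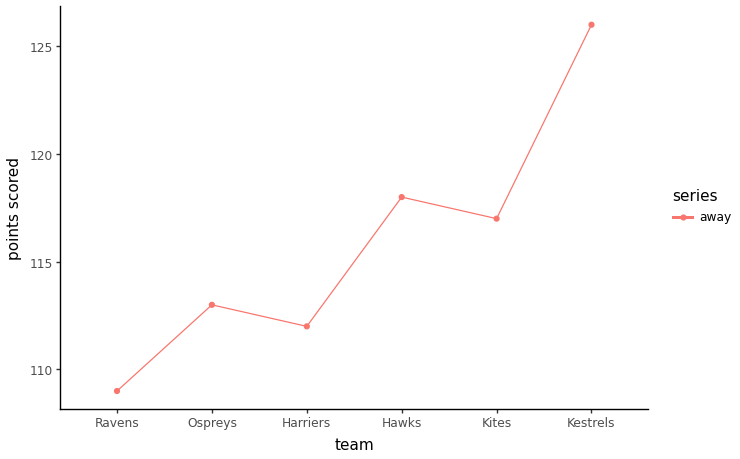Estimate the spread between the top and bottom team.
≈ 18

Max Kestrels ≈ 126, min Ravens ≈ 108; range ≈ 18.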